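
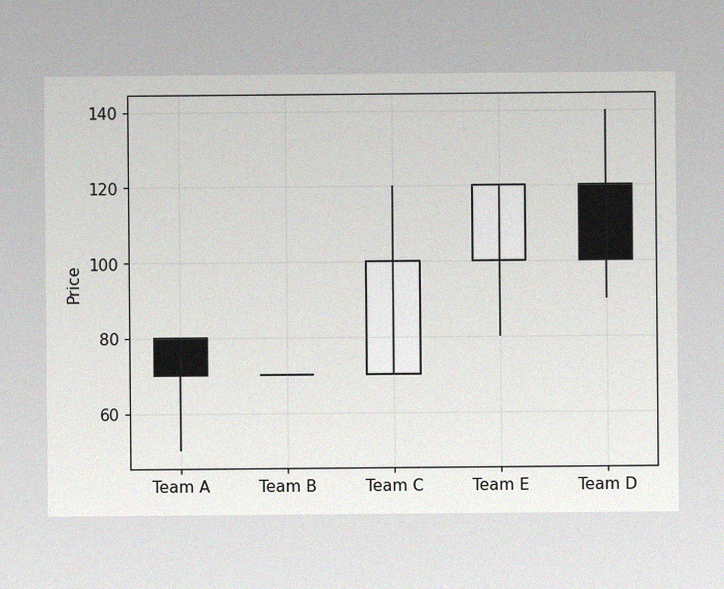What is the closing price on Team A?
70

The image has some photo noise and uneven lighting. The Team A candle closes at 70.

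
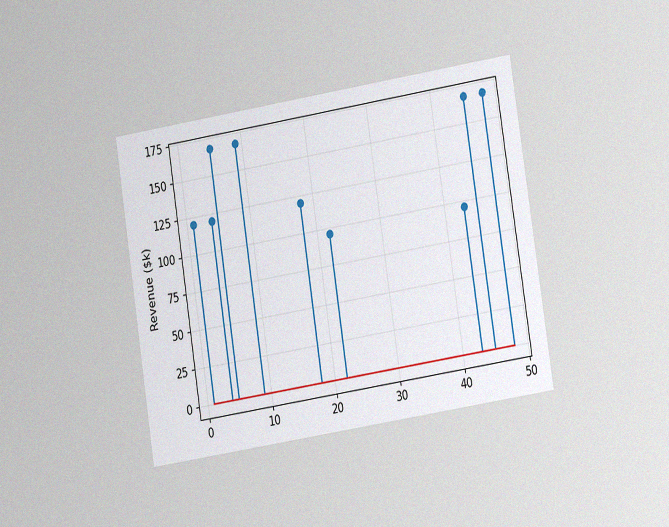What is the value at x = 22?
$96k

The chart is tilted about 9° counter-clockwise and viewed at a slight angle, with some photo noise. The stem at x=22 reaches $96k.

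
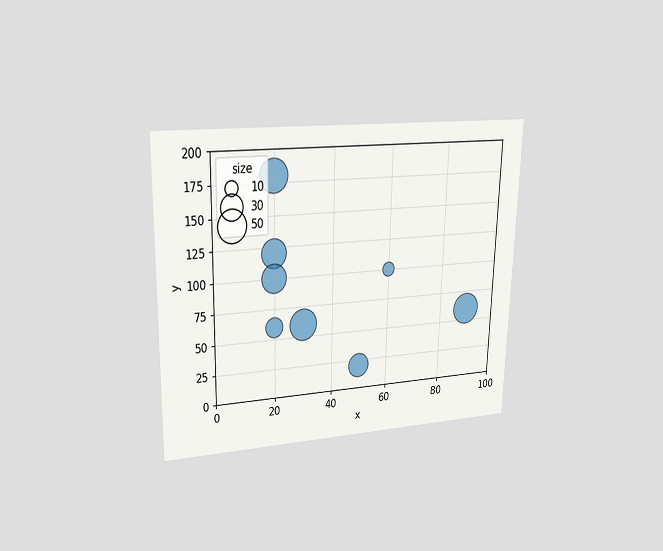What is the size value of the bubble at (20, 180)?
50

The chart is viewed at a slight angle. Matching the bubble at (20, 180) against the size legend gives 50.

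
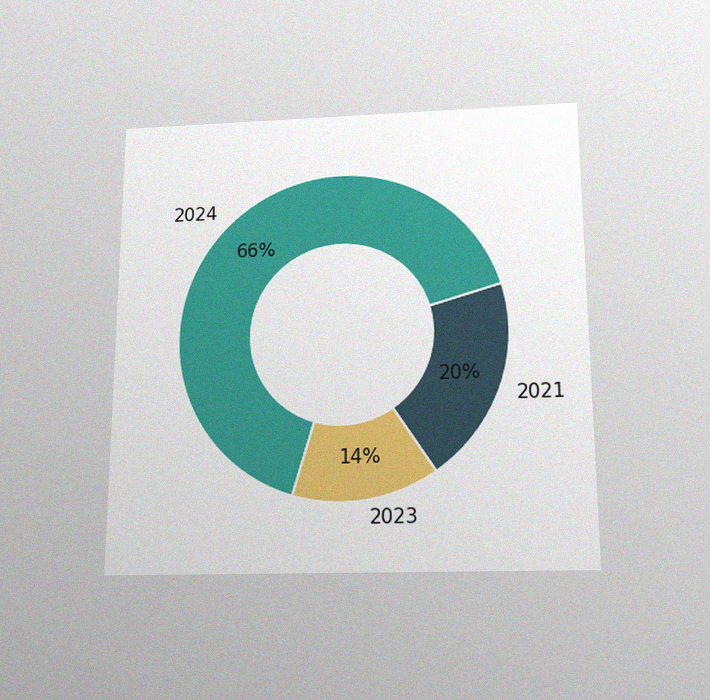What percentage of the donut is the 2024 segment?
66%

The chart is viewed slightly from below, with some photo noise. The 2024 segment takes up 66% of the ring.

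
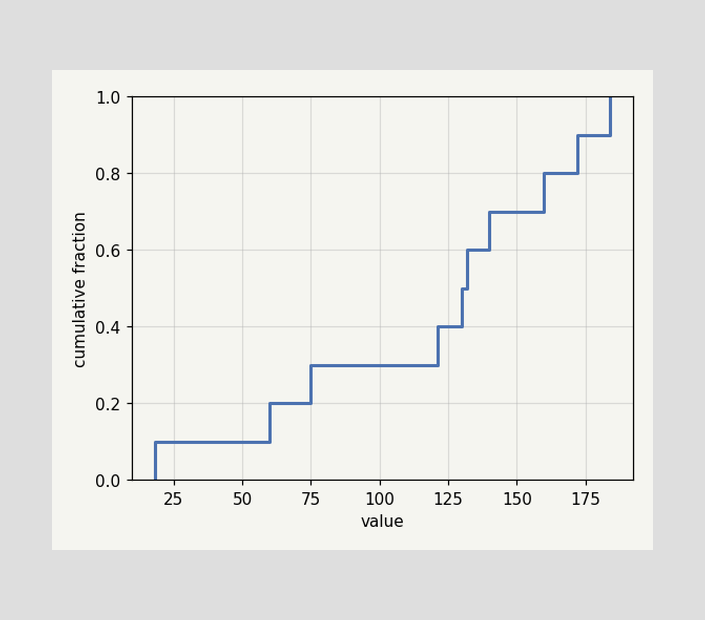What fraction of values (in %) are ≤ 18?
At x=18 the ECDF step is at 10%.

10%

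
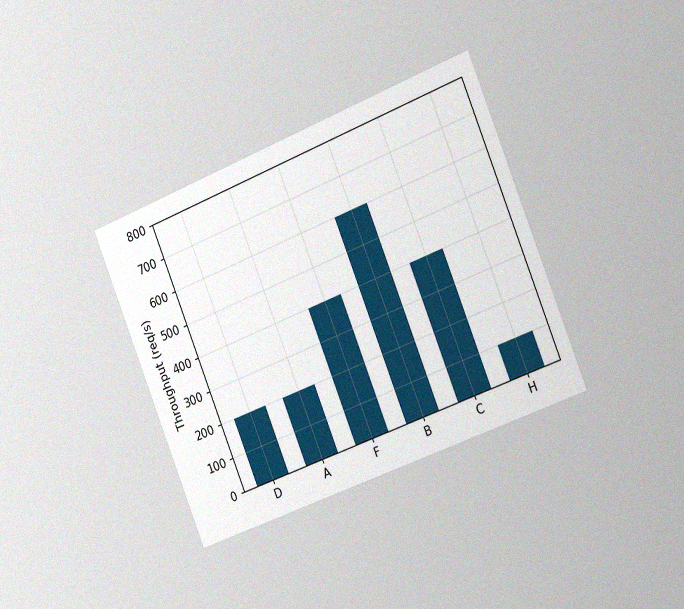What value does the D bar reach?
200req/s

The chart is tilted about 22° counter-clockwise and viewed slightly from the right, with some photo noise. Reading along the chart's y-axis, the D bar reaches 200req/s.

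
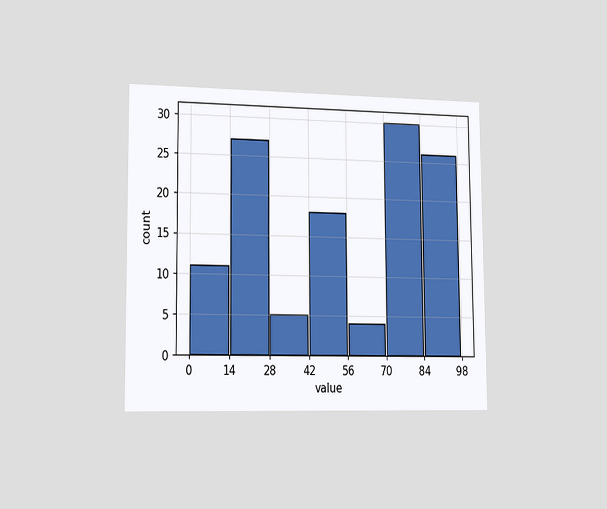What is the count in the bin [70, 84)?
The chart is viewed slightly from the left. The [70, 84) bin has height 30.

30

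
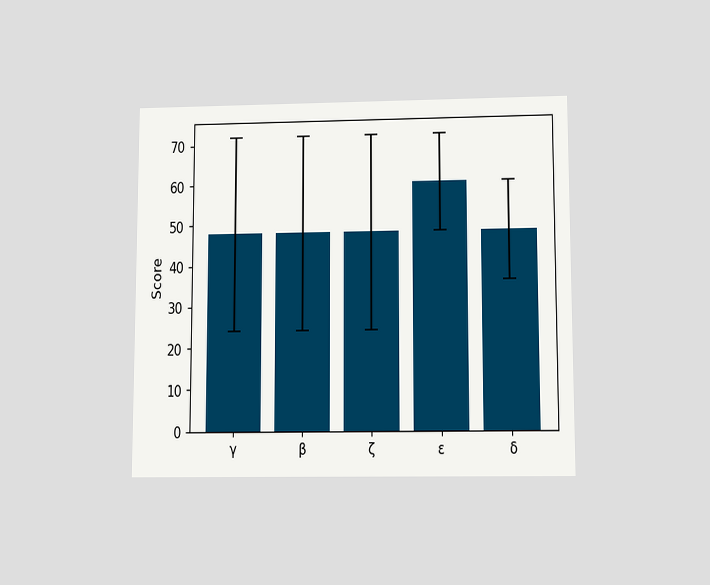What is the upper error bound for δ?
The chart is viewed slightly from below. The δ bar's upper whisker reaches 60.

60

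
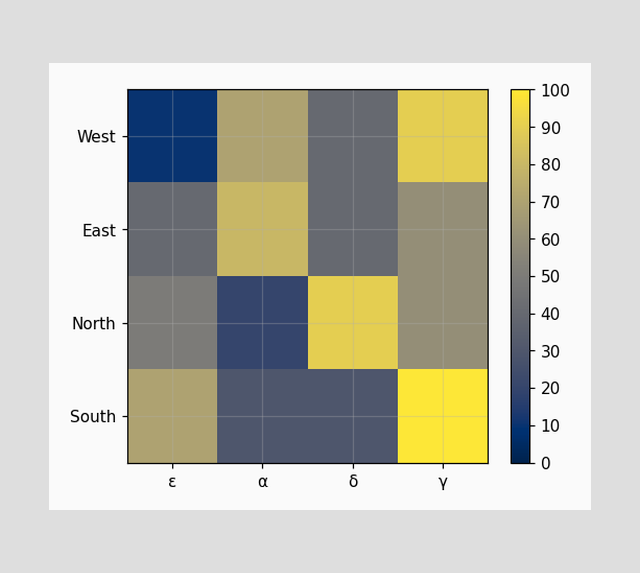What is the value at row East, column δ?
40

Matching cell (East, δ) against the colorbar gives 40.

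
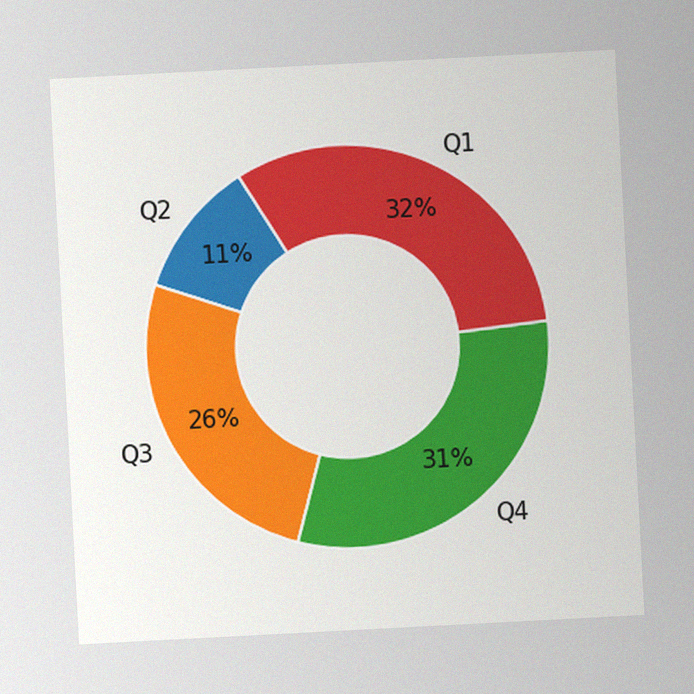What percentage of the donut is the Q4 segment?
31%

The chart is tilted about 3° counter-clockwise, with some photo noise. The Q4 segment takes up 31% of the ring.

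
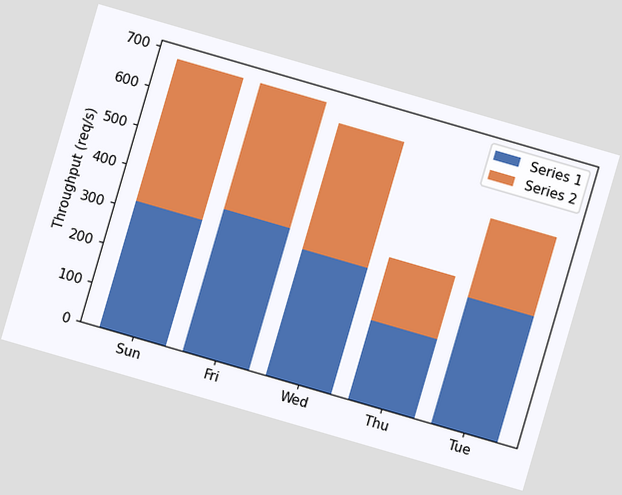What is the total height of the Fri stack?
680req/s

The chart is tilted about 16° clockwise. The Fri stack's top reaches 680req/s on the y-axis.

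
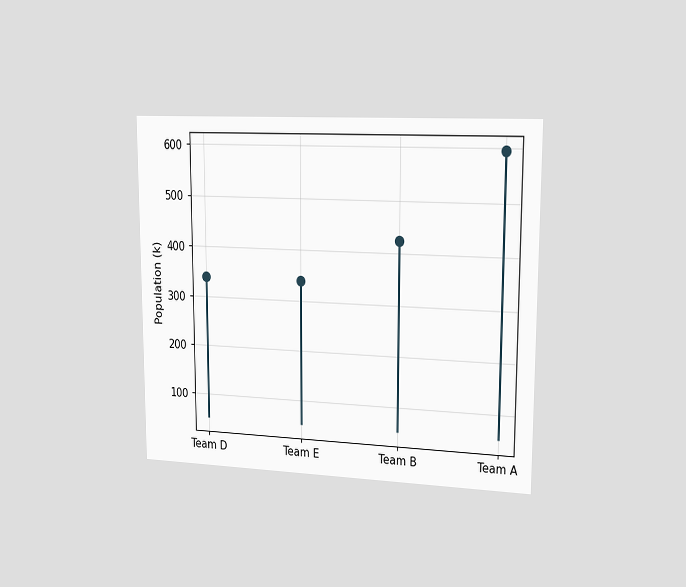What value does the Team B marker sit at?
The chart is viewed slightly from the right. The Team B marker sits at 425k.

425k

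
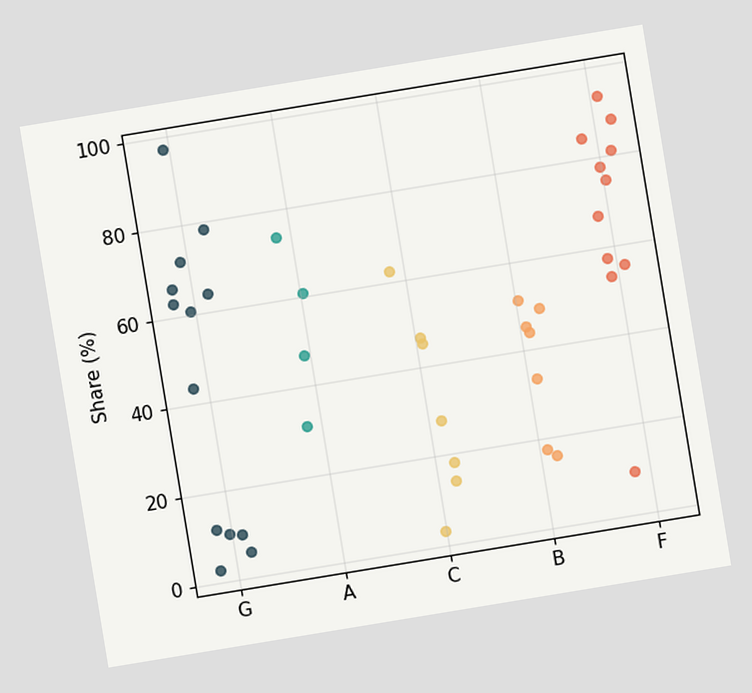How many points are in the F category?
11

The chart is tilted about 9° counter-clockwise. Counting the markers in the F column gives 11.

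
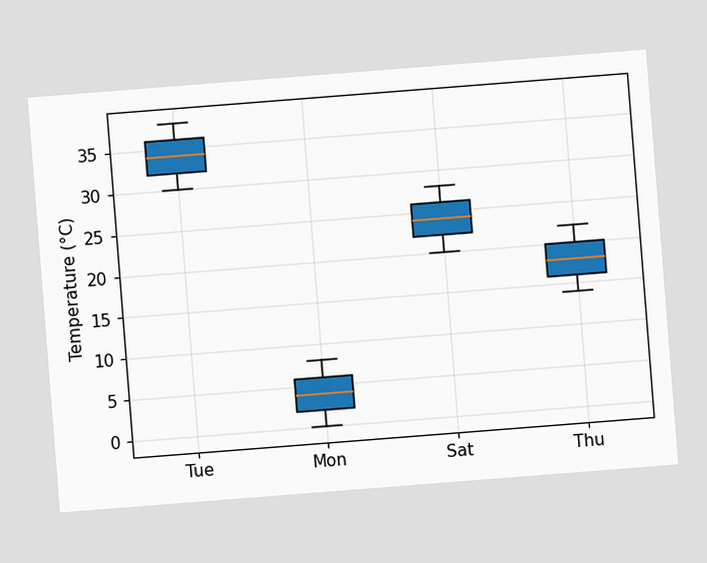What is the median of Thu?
18°C

The chart is tilted about 4° counter-clockwise. The median line in the Thu box sits at 18°C.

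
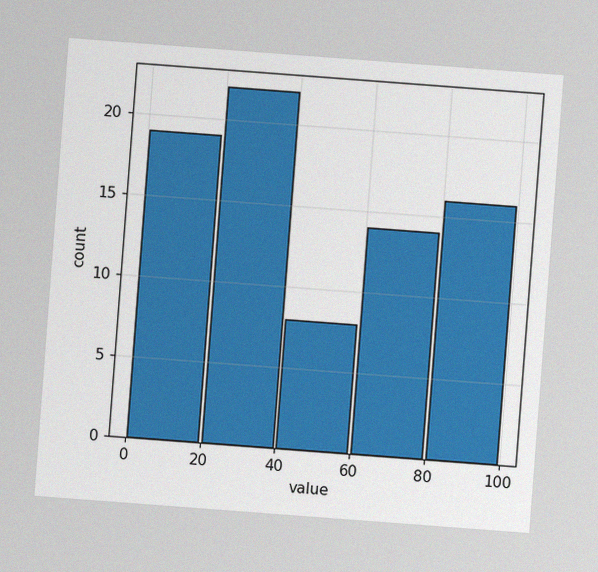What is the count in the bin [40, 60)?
The chart is tilted about 4° clockwise, with some photo noise. The [40, 60) bin has height 8.

8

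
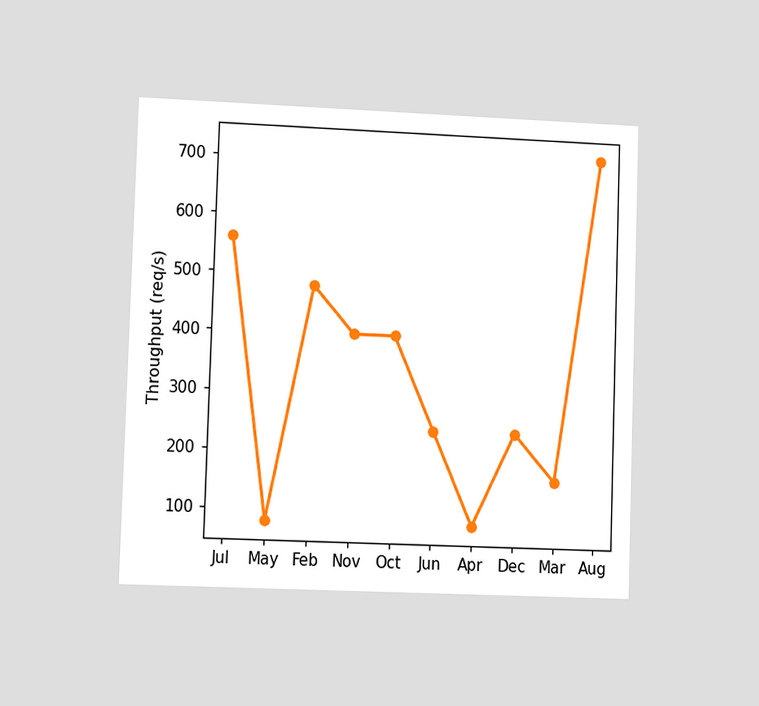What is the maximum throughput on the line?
The chart is viewed slightly from the left. The highest point is at Aug, and reading across to the y-axis gives 720req/s.

720req/s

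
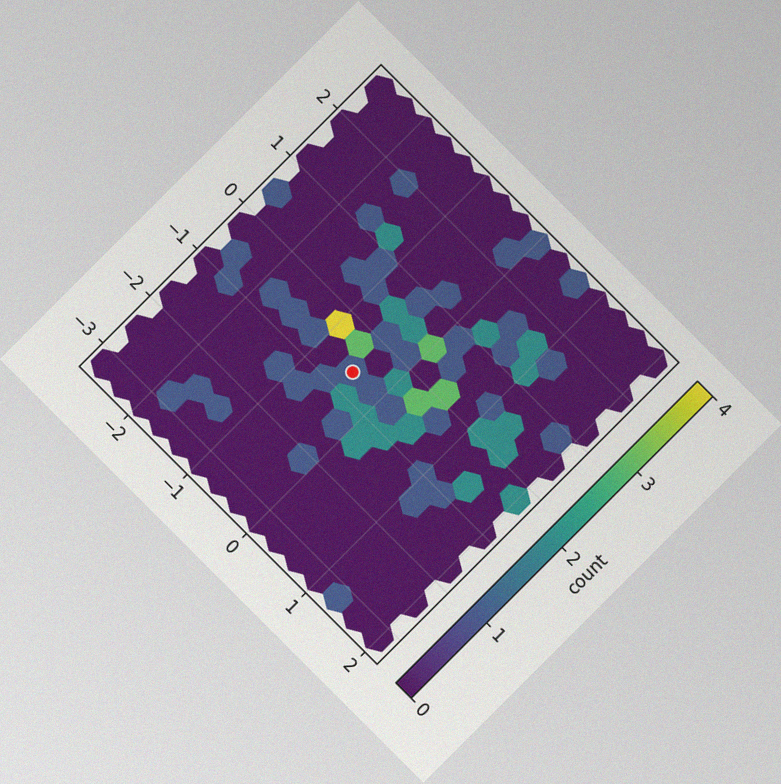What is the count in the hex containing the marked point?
1

The chart is tilted about 45° clockwise, with some photo noise. The marked hex reads 1 on the colorbar.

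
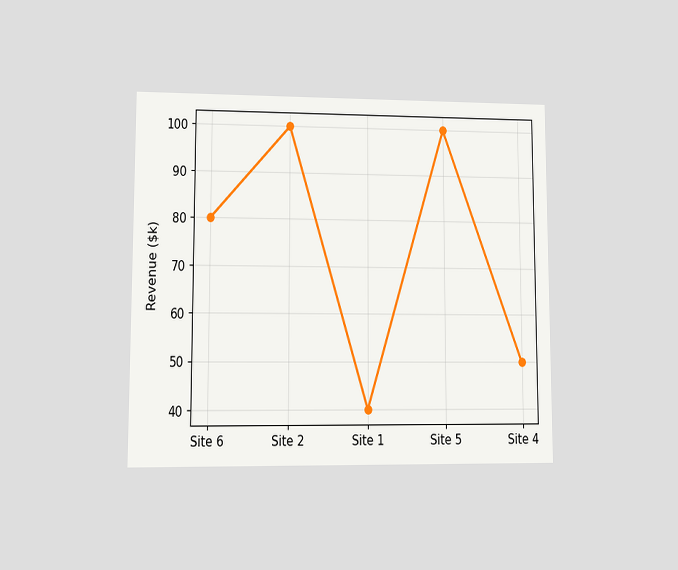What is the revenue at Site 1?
The chart is viewed at a slight angle. At Site 1, the line is at $40k.

$40k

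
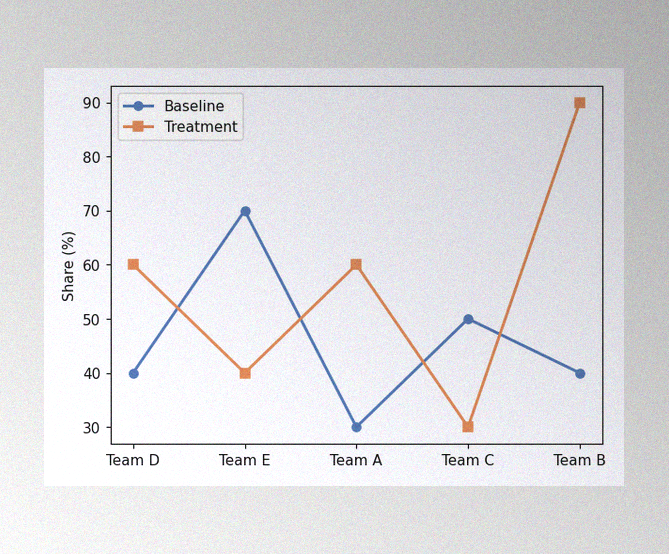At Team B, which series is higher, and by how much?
Treatment, by 50%

The image has some photo noise and uneven lighting. At Team B, Treatment sits above the other line by 50%.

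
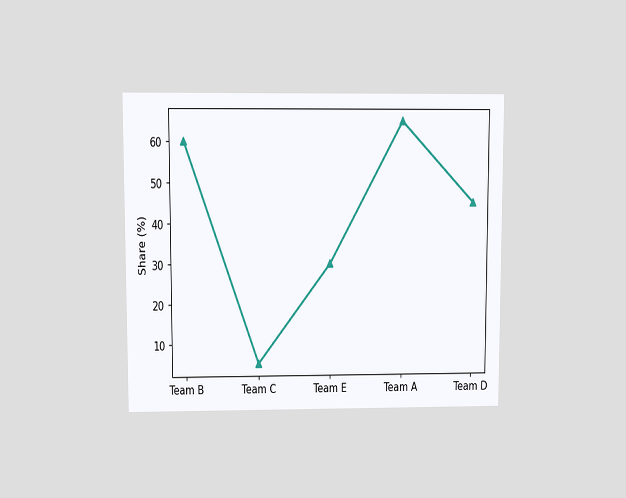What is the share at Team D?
The chart is viewed at a slight angle. At Team D, the line is at 45%.

45%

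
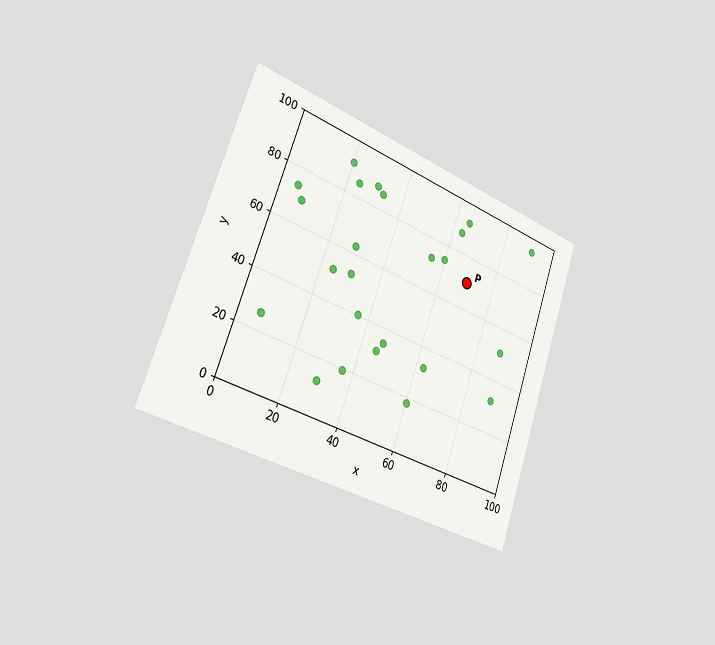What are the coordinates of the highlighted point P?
(70, 70)

The chart is tilted about 19° clockwise and viewed slightly from the left. Following the gridlines from P to each axis, P sits at (70, 70).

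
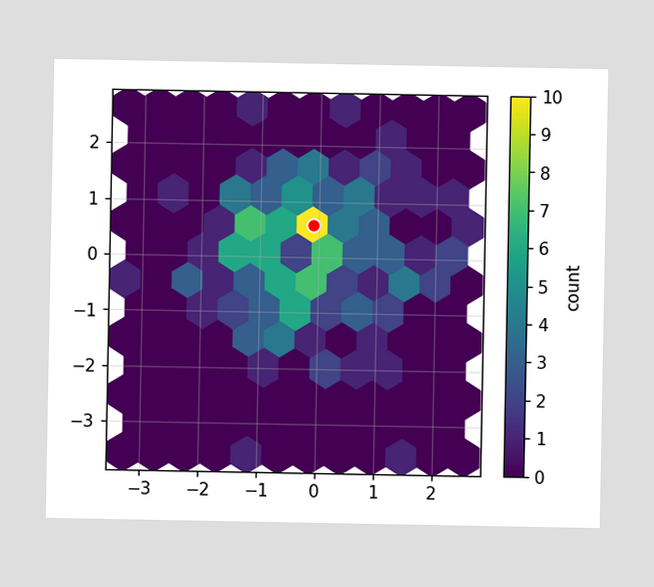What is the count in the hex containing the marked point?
10

The marked hex reads 10 on the colorbar.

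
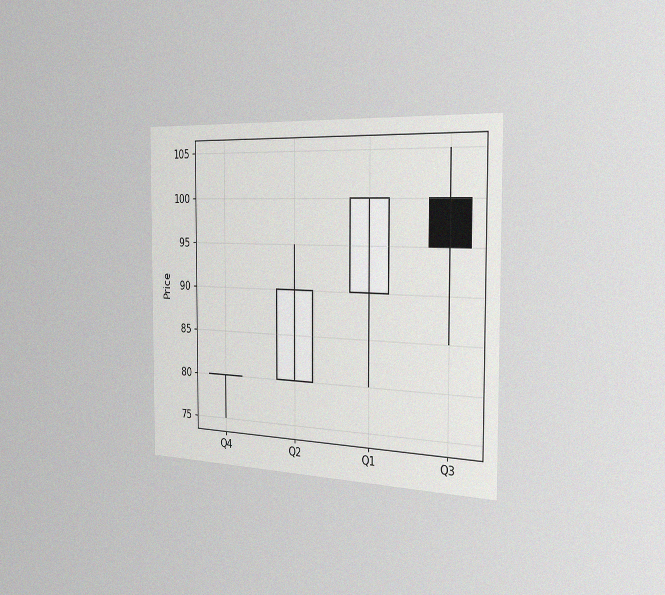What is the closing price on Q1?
100

The chart is viewed slightly from the right, with some photo noise. The Q1 candle closes at 100.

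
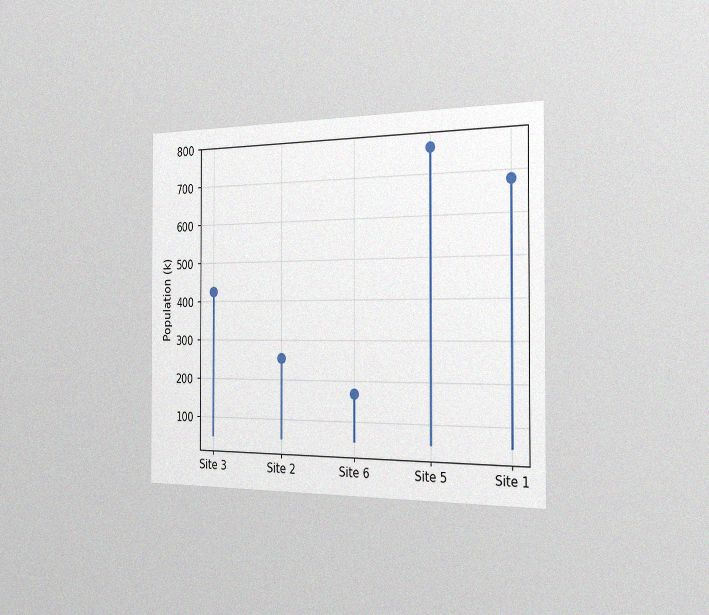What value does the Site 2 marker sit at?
255k

The chart is viewed slightly from the right, with some photo noise. The Site 2 marker sits at 255k.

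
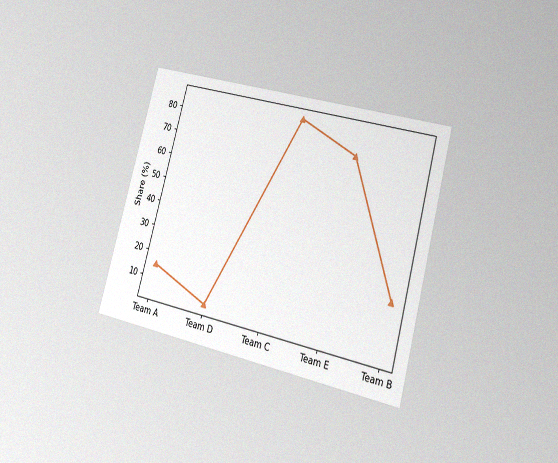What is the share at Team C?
The chart is tilted about 15° clockwise and viewed slightly from the right, with some photo noise. At Team C, the line is at 85%.

85%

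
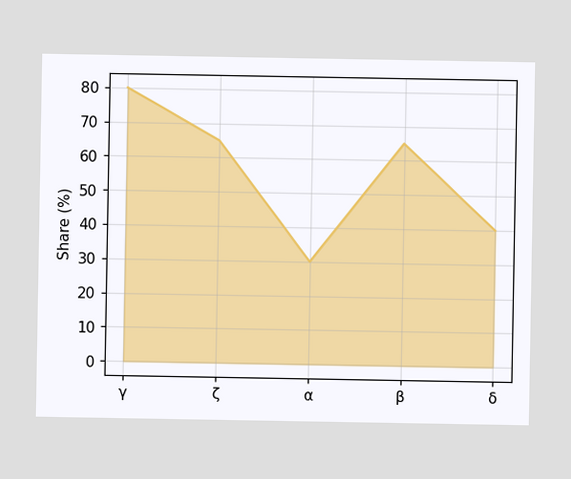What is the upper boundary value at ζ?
At ζ the upper boundary is at 65%.

65%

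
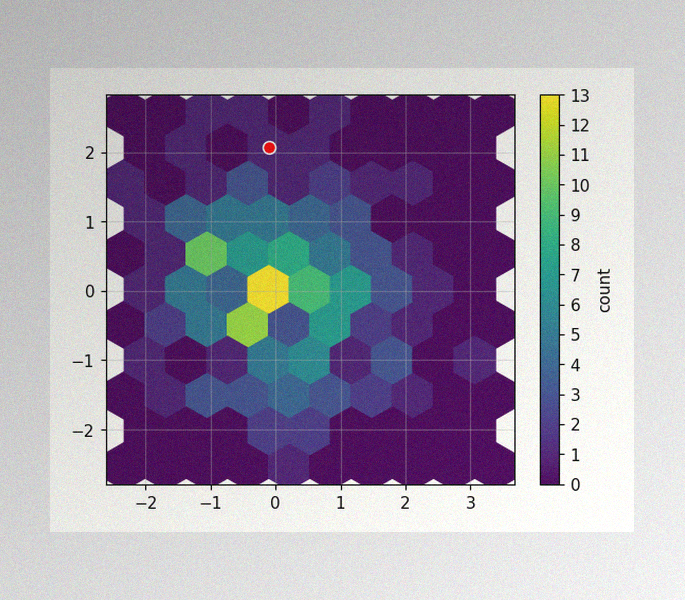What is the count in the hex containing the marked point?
The image has some photo noise and uneven lighting. The marked hex reads 1 on the colorbar.

1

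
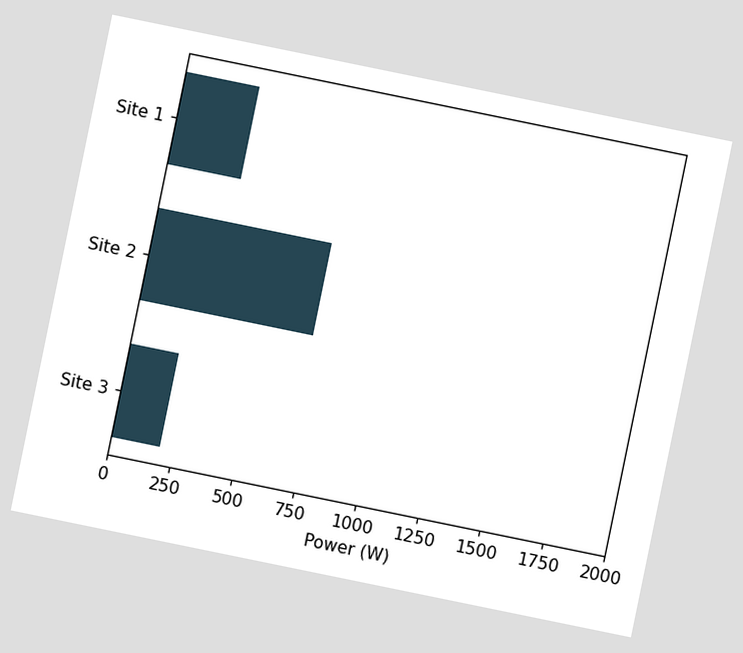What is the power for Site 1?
300W

The chart is tilted about 12° clockwise. Reading along the chart's x-axis, the Site 1 bar reaches 300W.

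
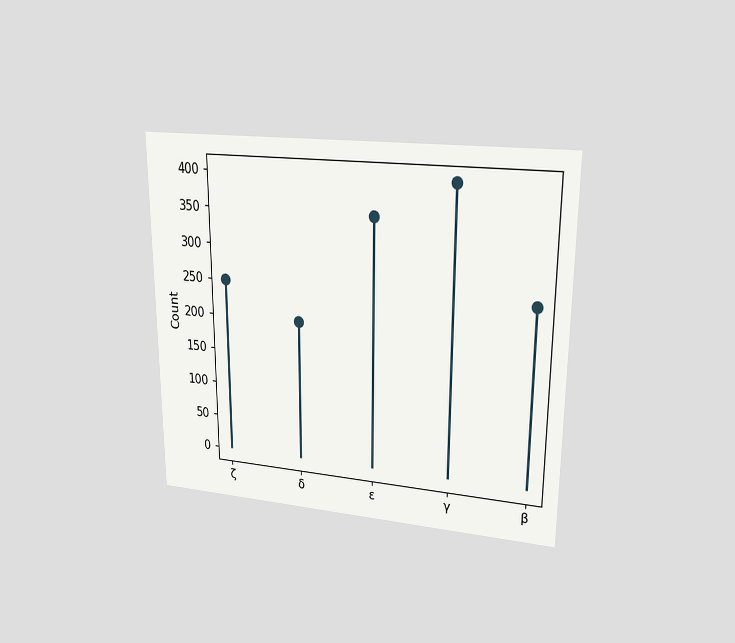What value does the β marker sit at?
250

The chart is viewed at a slight angle. The β marker sits at 250.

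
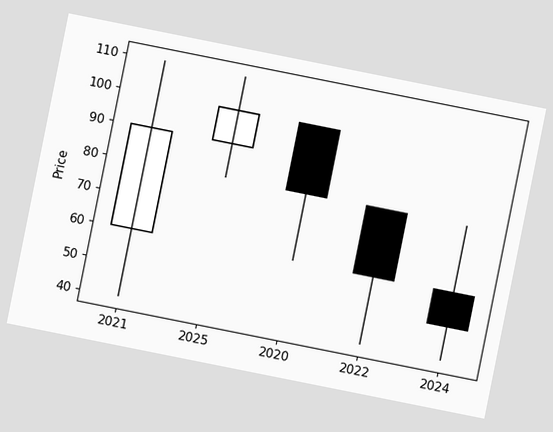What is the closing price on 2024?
The chart is tilted about 11° clockwise. The 2024 candle closes at 50.

50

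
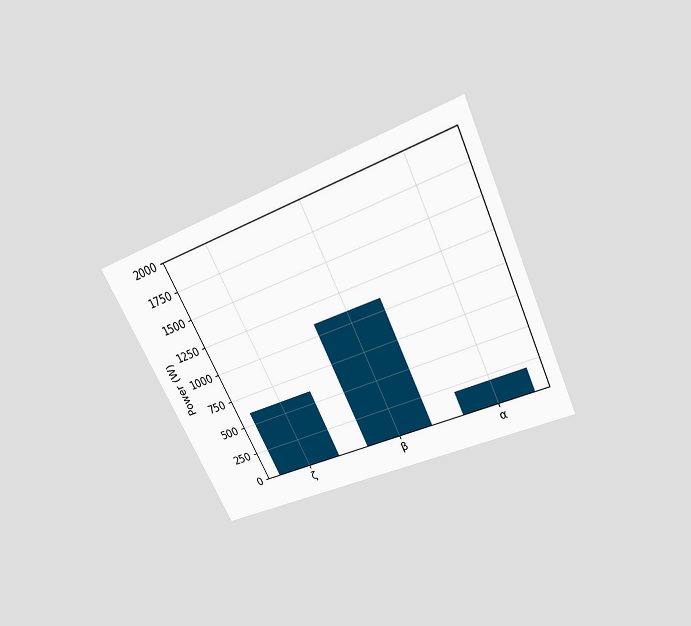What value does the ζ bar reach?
600W

The chart is tilted about 25° counter-clockwise and viewed slightly from above. Reading along the chart's y-axis, the ζ bar reaches 600W.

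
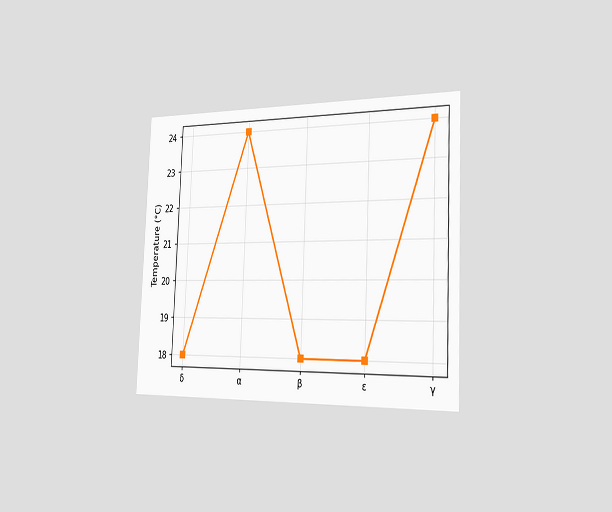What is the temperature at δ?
18°C

The chart is tilted about 2° clockwise and viewed slightly from the right. At δ, the line is at 18°C.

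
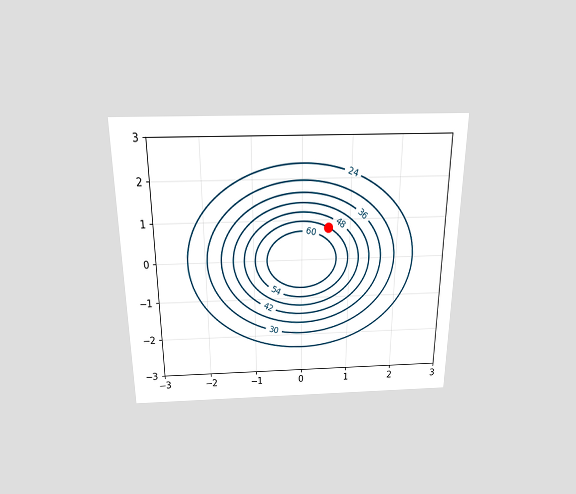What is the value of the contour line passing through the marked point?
The chart is viewed slightly from above. The marked point sits on the contour labelled 54.

54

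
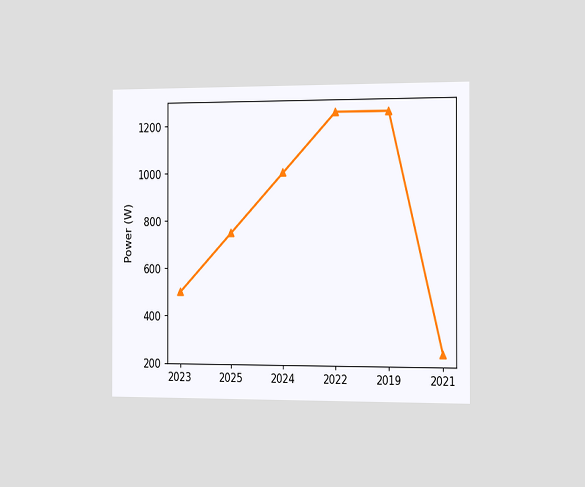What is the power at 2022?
1250W

The chart is viewed slightly from the right. At 2022, the line is at 1250W.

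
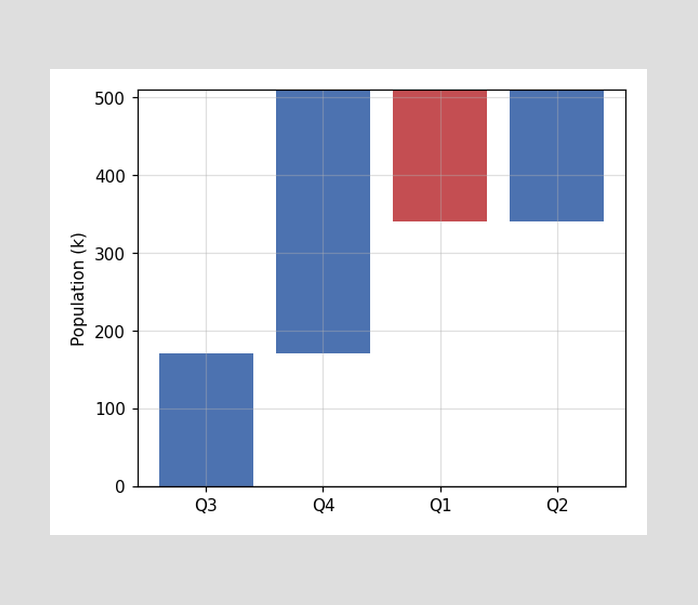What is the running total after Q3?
170k

After Q3 the running total reaches 170k.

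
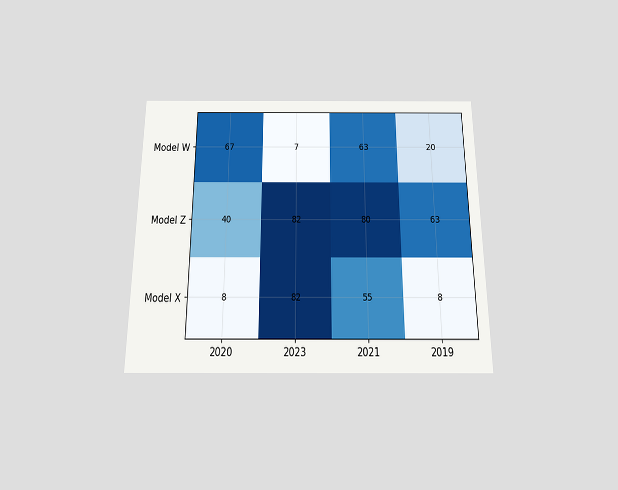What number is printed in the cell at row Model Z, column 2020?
The chart is viewed slightly from below. The (Model Z, 2020) cell reads 40.

40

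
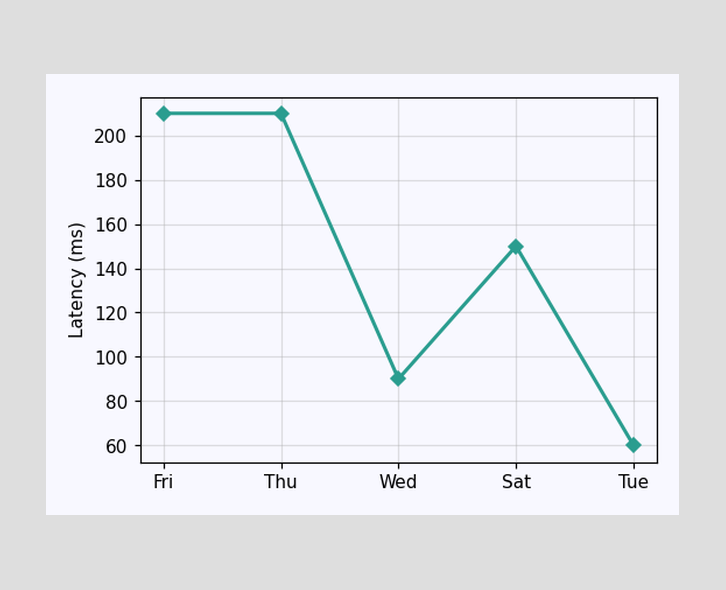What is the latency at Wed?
At Wed, the line is at 90ms.

90ms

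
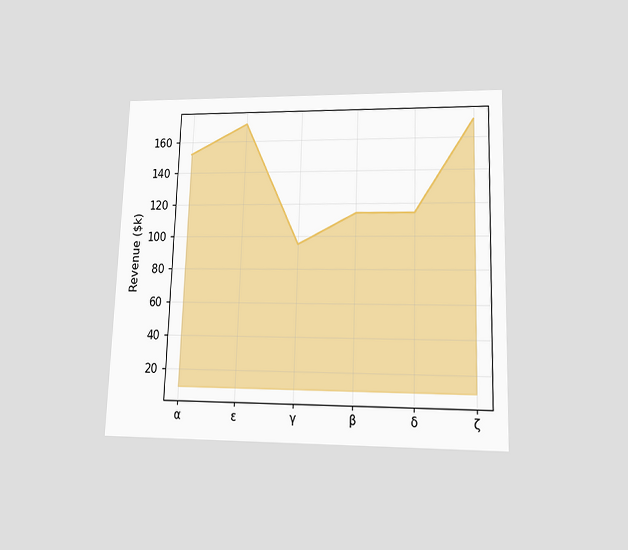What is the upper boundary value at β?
$114k

The chart is viewed at a slight angle. At β the upper boundary is at $114k.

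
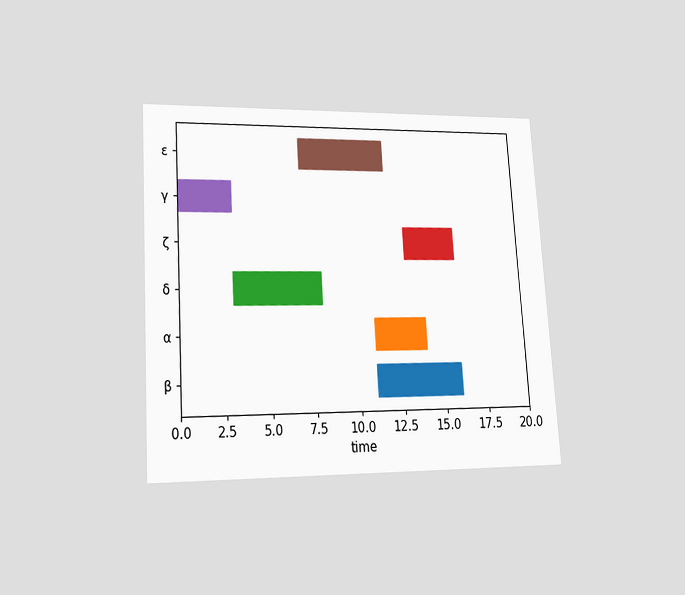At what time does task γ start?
0

The chart is tilted about 4° counter-clockwise and viewed at a slight angle. The γ bar begins at t=0.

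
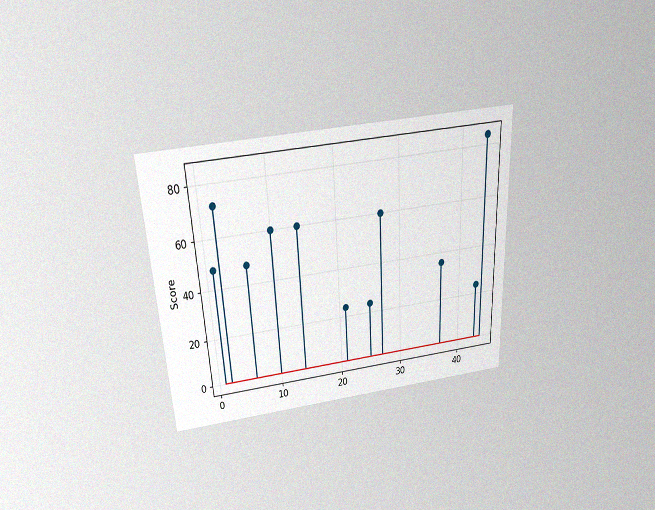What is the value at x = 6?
48

The chart is tilted about 3° counter-clockwise and viewed slightly from above, with some photo noise. The stem at x=6 reaches 48.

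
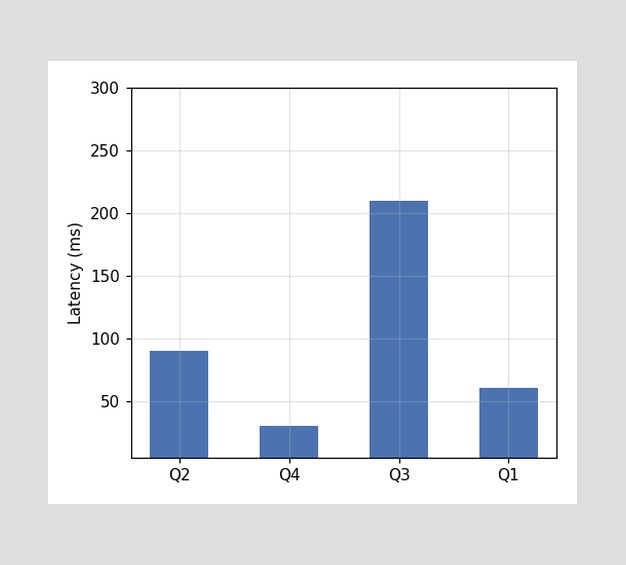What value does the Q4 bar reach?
30ms

Reading along the chart's y-axis, the Q4 bar reaches 30ms.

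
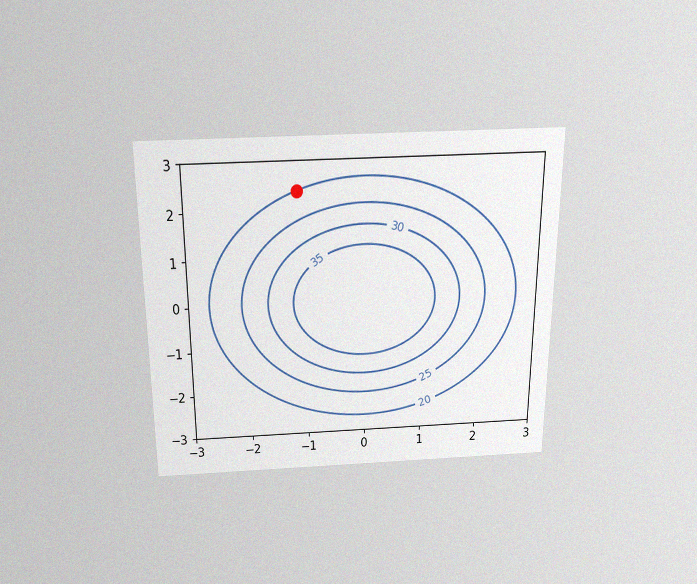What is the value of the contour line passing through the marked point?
The chart is viewed slightly from above, with some photo noise. The marked point sits on the contour labelled 20.

20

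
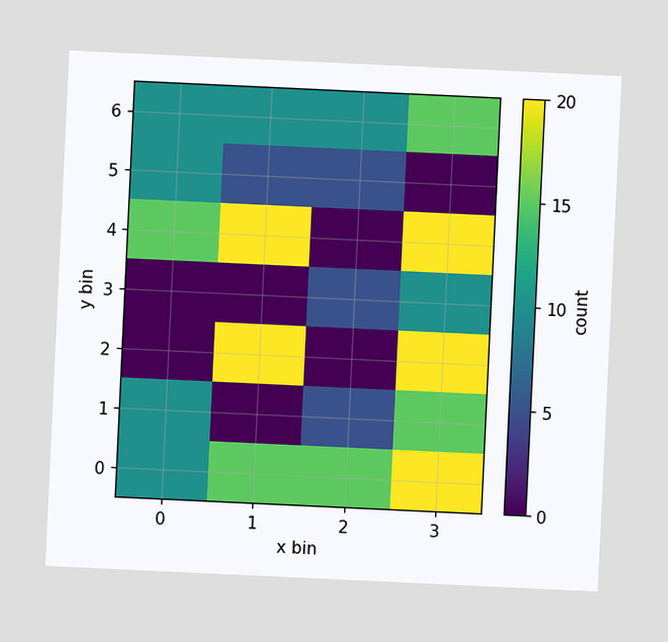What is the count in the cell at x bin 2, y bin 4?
0

The chart is tilted about 3° clockwise. Matching the cell (2, 4) against the colorbar gives 0.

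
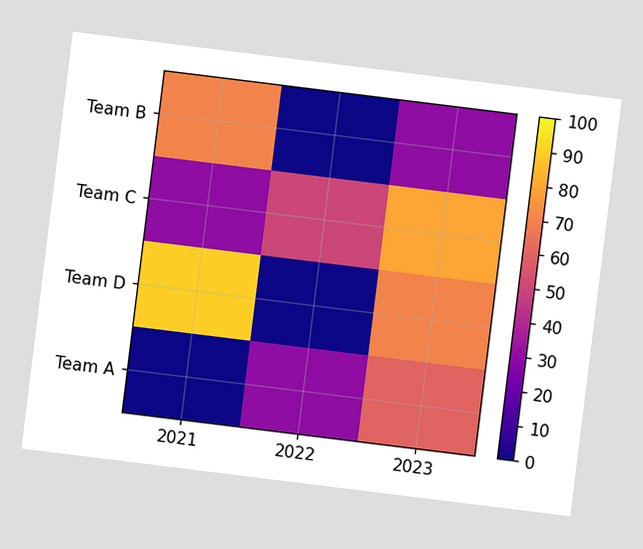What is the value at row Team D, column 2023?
The chart is tilted about 7° clockwise. Matching cell (Team D, 2023) against the colorbar gives 70.

70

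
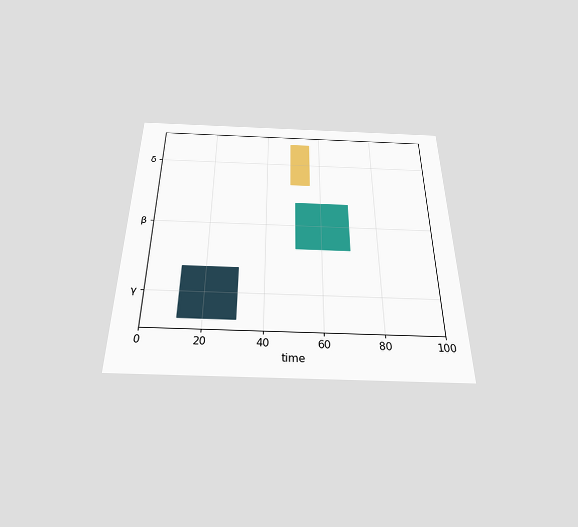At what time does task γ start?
12

The chart is viewed slightly from below. The γ bar begins at t=12.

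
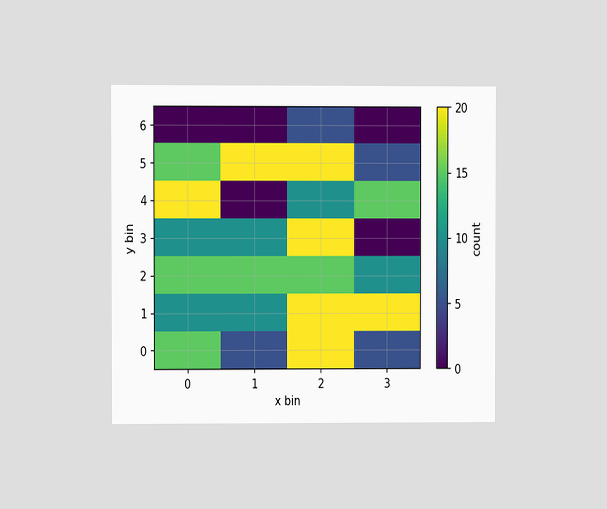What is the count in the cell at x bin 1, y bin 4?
0

The chart is viewed at a slight angle. Matching the cell (1, 4) against the colorbar gives 0.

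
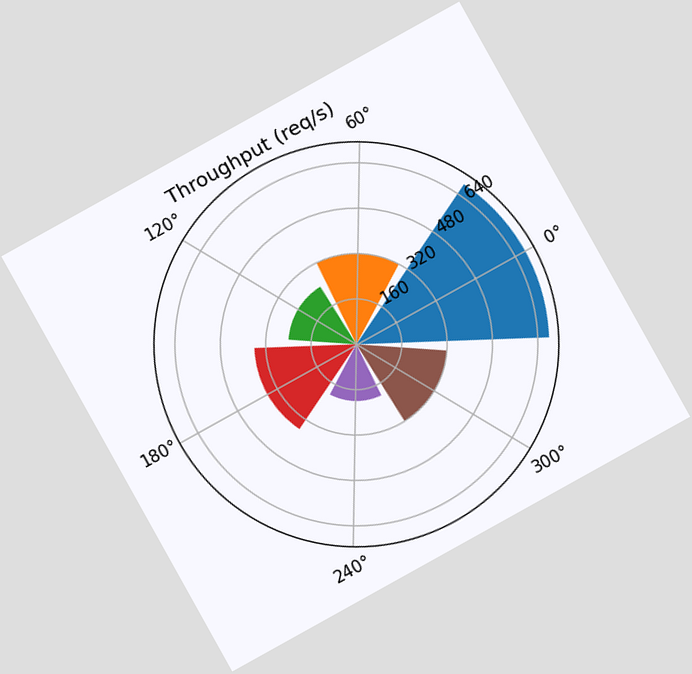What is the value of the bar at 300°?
The chart is tilted about 29° counter-clockwise. The bar at 300° reaches 320req/s on the radial axis.

320req/s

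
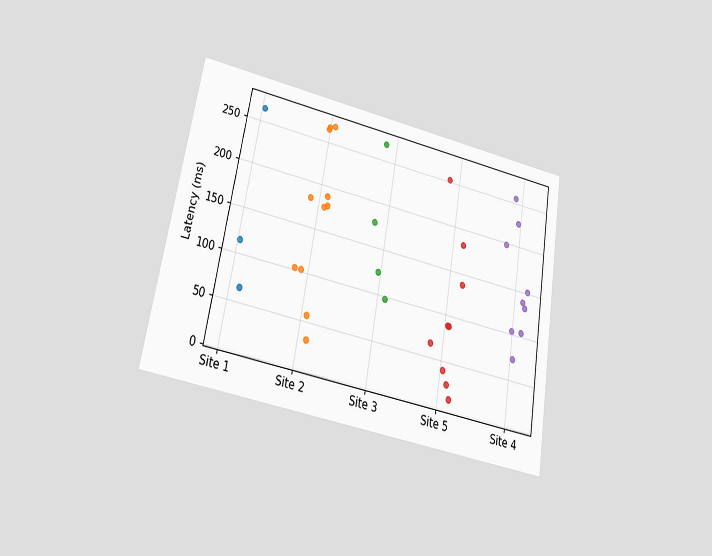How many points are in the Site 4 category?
The chart is tilted about 10° clockwise and viewed at a slight angle. Counting the markers in the Site 4 column gives 9.

9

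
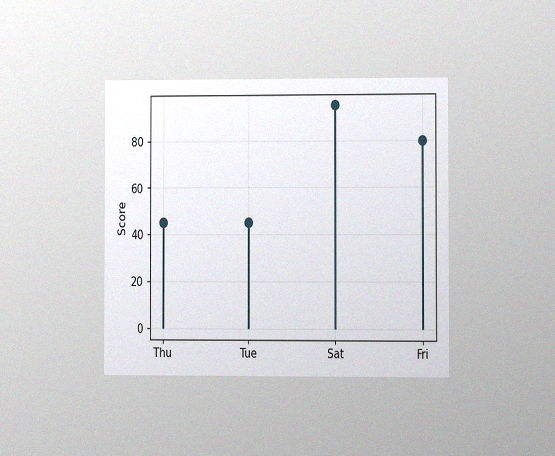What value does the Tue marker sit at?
45

The chart is viewed at a slight angle, with some photo noise. The Tue marker sits at 45.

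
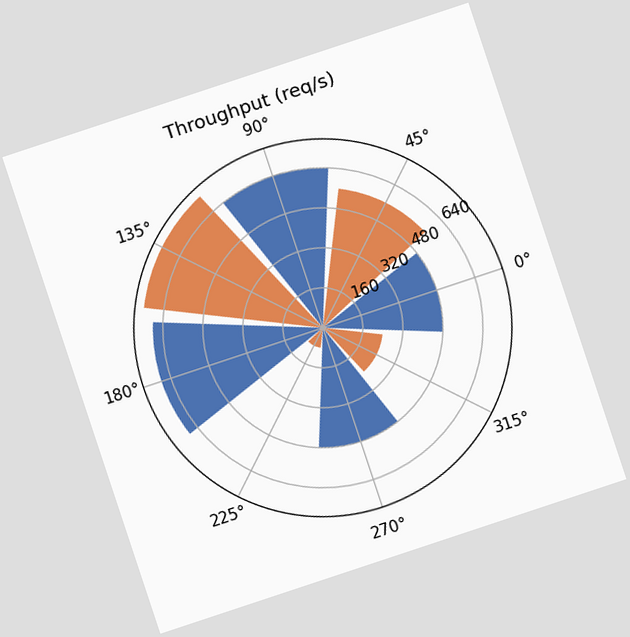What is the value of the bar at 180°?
The chart is tilted about 18° counter-clockwise. The bar at 180° reaches 680req/s on the radial axis.

680req/s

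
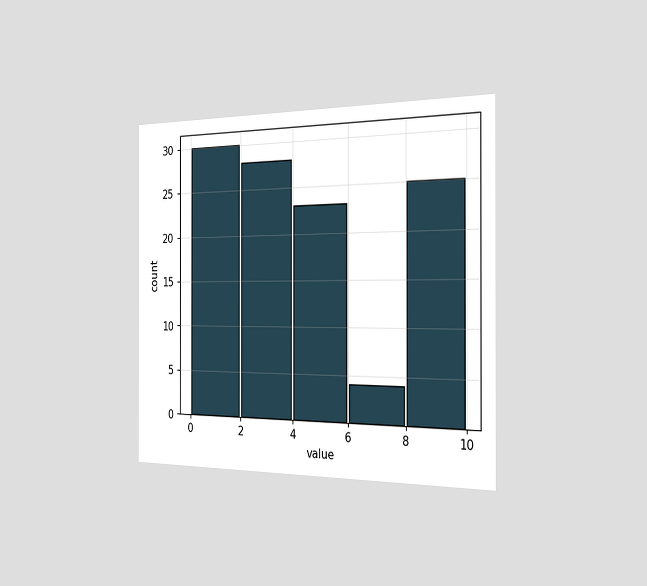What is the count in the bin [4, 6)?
23

The chart is viewed slightly from the right. The [4, 6) bin has height 23.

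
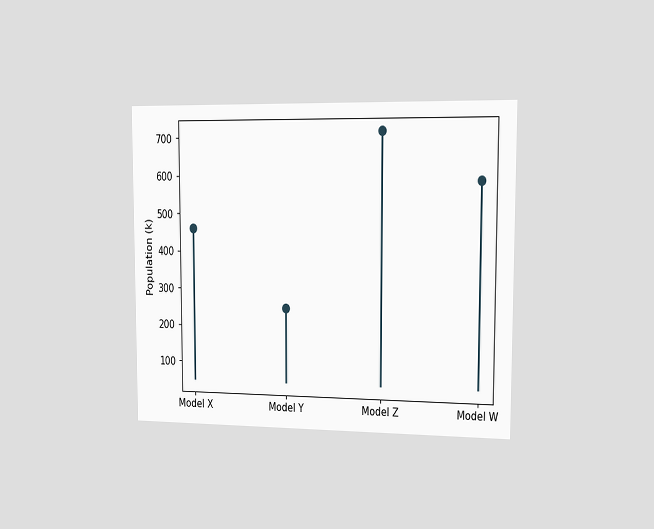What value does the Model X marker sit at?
462k

The chart is viewed slightly from the right. The Model X marker sits at 462k.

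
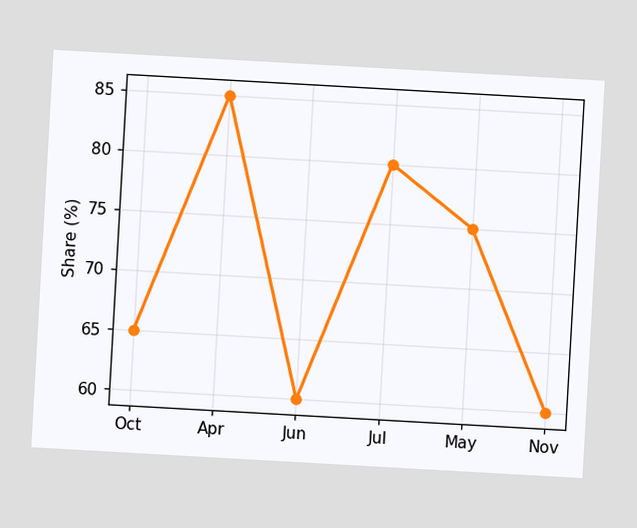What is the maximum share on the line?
85%

The chart is tilted about 3° clockwise. The highest point is at Apr, and reading across to the y-axis gives 85%.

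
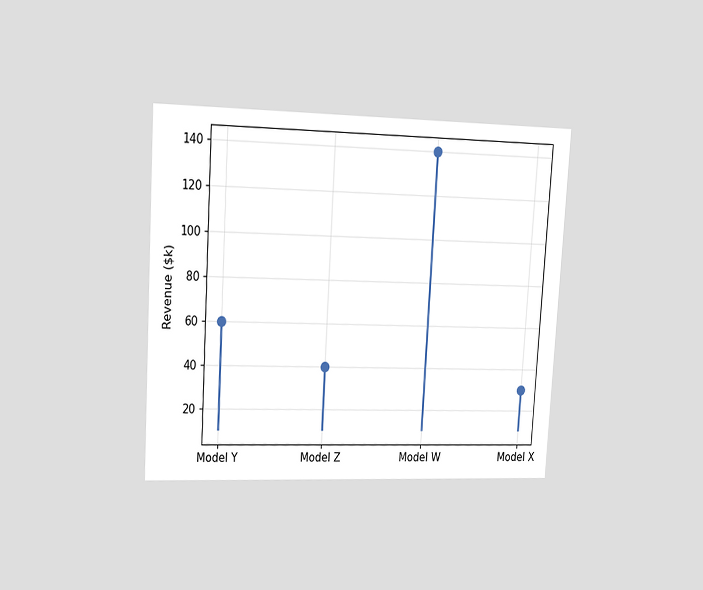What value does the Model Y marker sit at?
$60k

The chart is tilted about 3° clockwise and viewed slightly from the left. The Model Y marker sits at $60k.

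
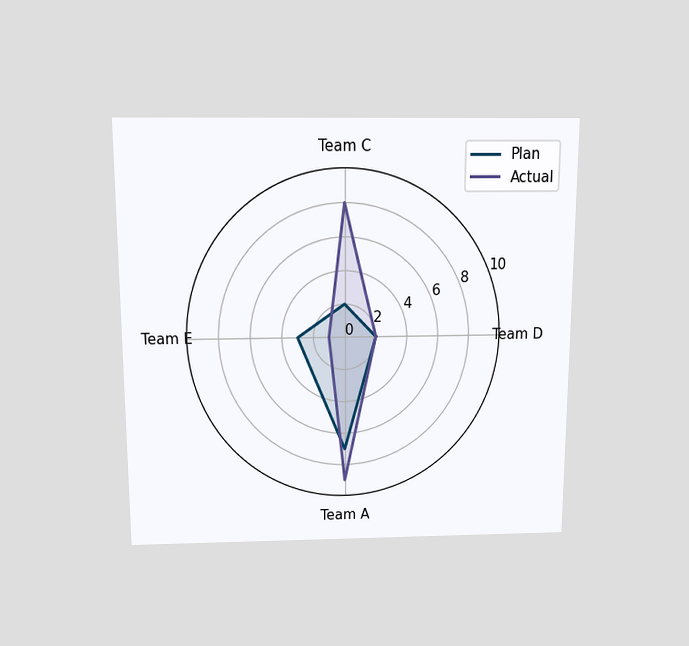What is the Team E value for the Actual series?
1

The chart is viewed slightly from above. On the Team E axis, Actual reaches 1.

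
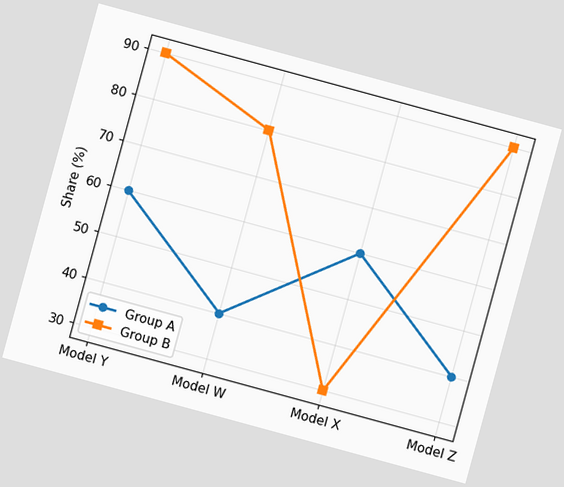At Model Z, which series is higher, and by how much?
The chart is tilted about 15° clockwise. At Model Z, Group B sits above the other line by 50%.

Group B, by 50%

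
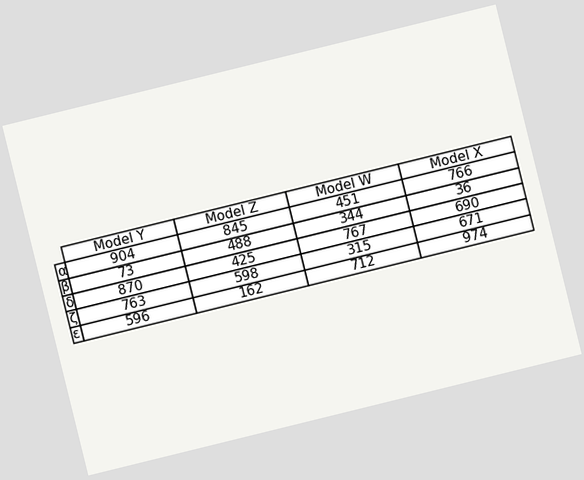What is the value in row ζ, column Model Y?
The chart is tilted about 14° counter-clockwise. The (ζ, Model Y) cell reads 763.

763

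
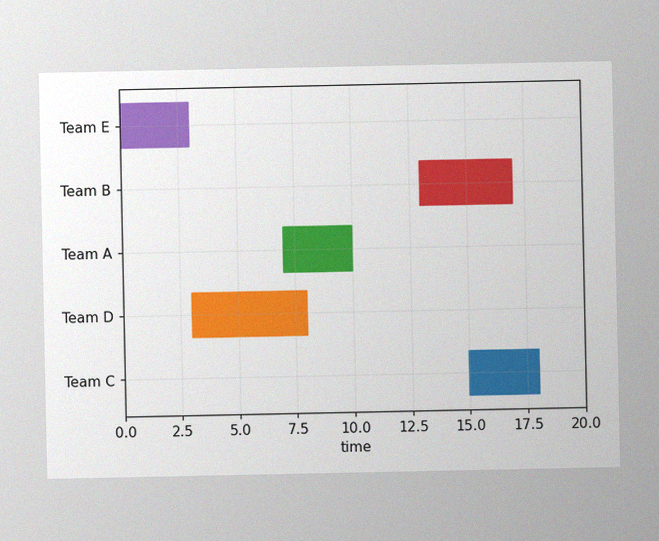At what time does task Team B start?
13

The image has some photo noise and uneven lighting. The Team B bar begins at t=13.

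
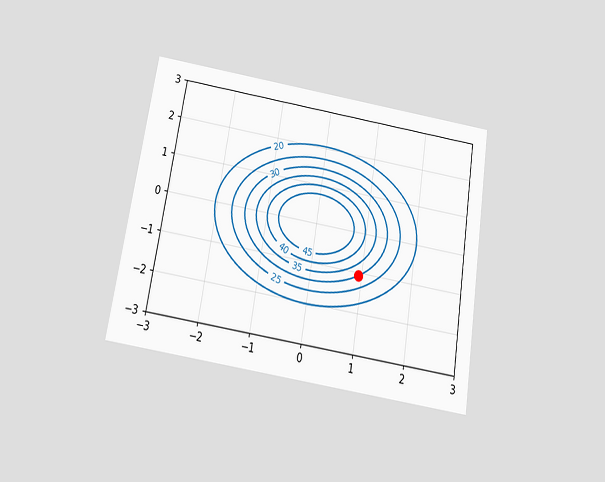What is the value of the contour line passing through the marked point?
The chart is tilted about 9° clockwise and viewed slightly from below. The marked point sits on the contour labelled 30.

30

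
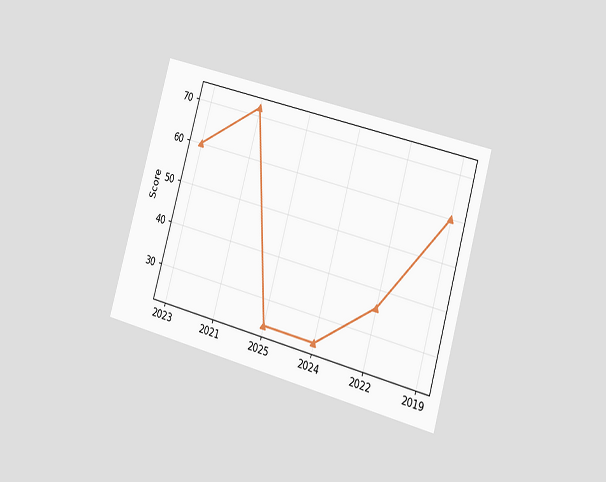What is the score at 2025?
24

The chart is tilted about 16° clockwise and viewed slightly from the right. At 2025, the line is at 24.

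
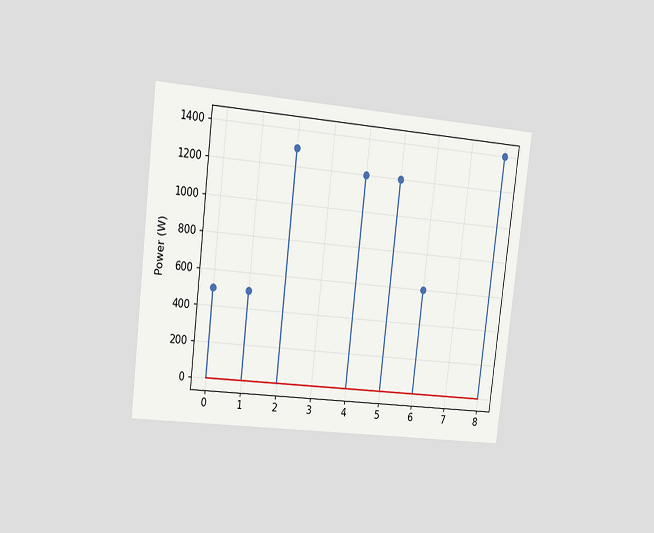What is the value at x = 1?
The chart is tilted about 7° clockwise and viewed slightly from the left. The stem at x=1 reaches 500W.

500W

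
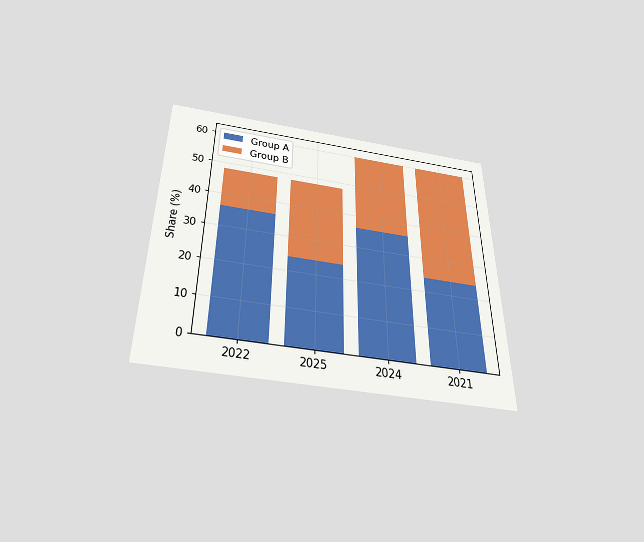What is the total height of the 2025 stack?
The chart is viewed slightly from below. The 2025 stack's top reaches 48% on the y-axis.

48%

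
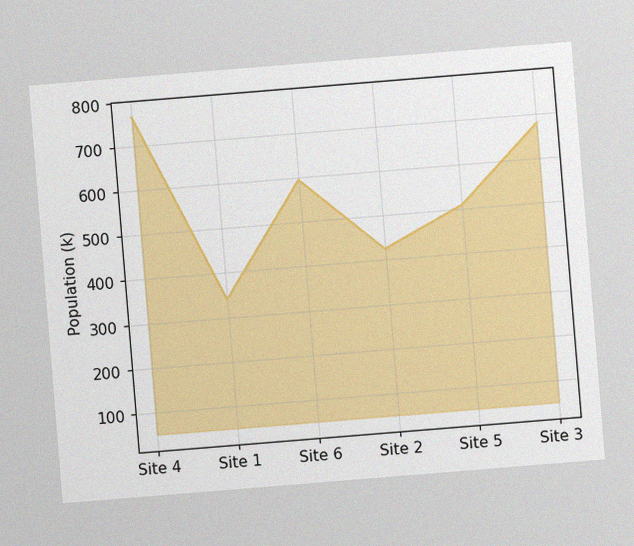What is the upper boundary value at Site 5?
510k

The chart is tilted about 5° counter-clockwise, with some photo noise. At Site 5 the upper boundary is at 510k.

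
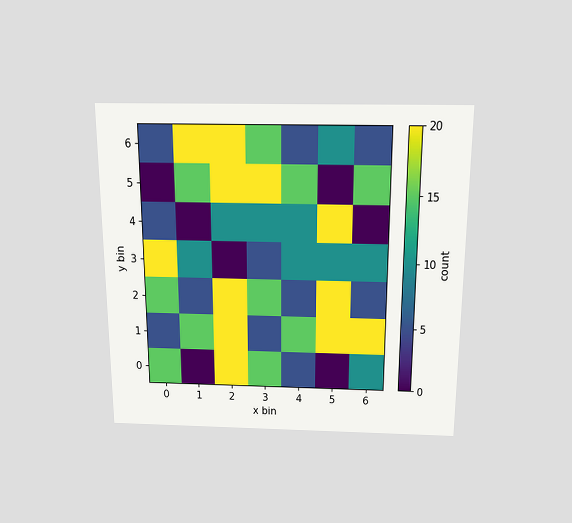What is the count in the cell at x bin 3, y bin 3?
5

The chart is viewed slightly from above. Matching the cell (3, 3) against the colorbar gives 5.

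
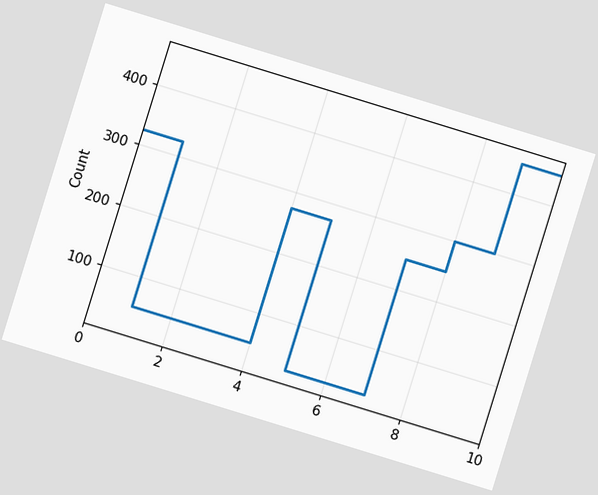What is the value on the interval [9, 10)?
450

The chart is tilted about 17° clockwise. On [9, 10) the step sits at 450.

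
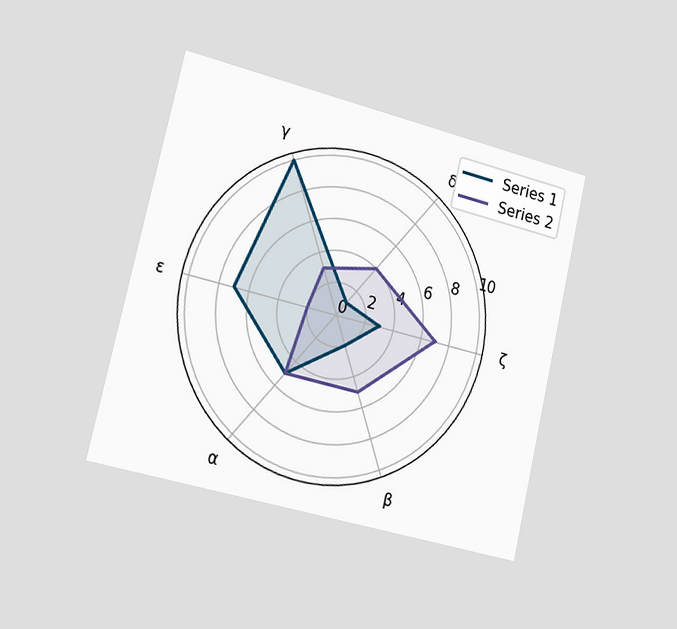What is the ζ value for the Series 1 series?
The chart is tilted about 13° clockwise and viewed slightly from the left. On the ζ axis, Series 1 reaches 3.

3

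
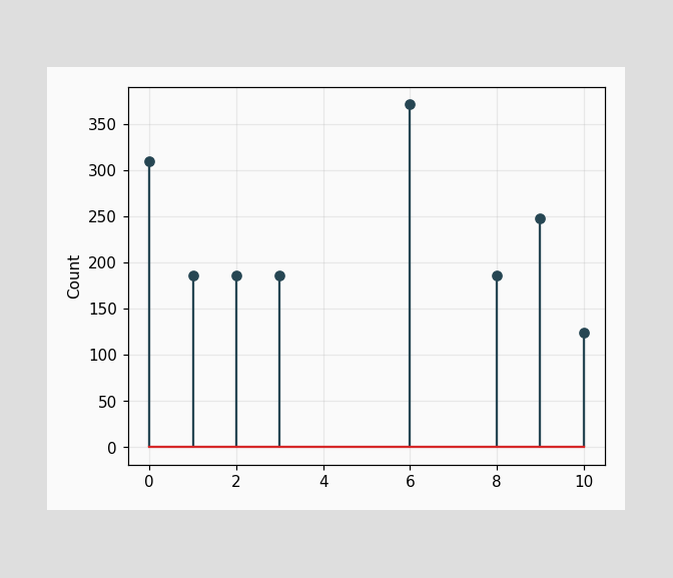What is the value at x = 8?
186

The stem at x=8 reaches 186.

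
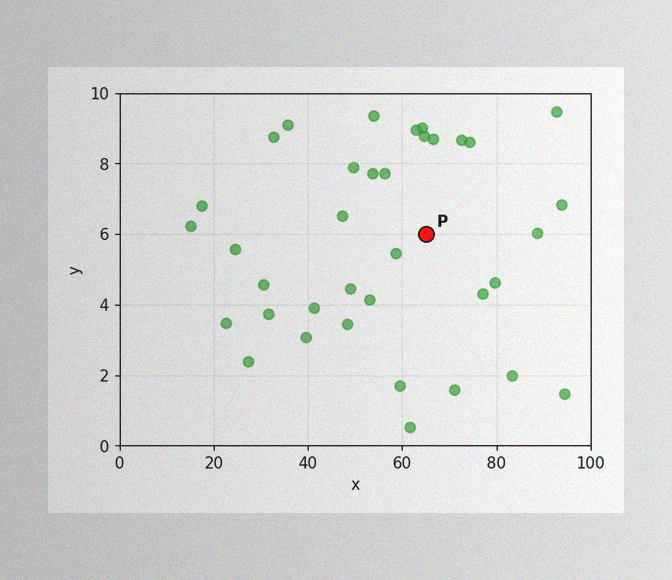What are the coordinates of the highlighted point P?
(65, 6)

The image has some photo noise and uneven lighting. Following the gridlines from P to each axis, P sits at (65, 6).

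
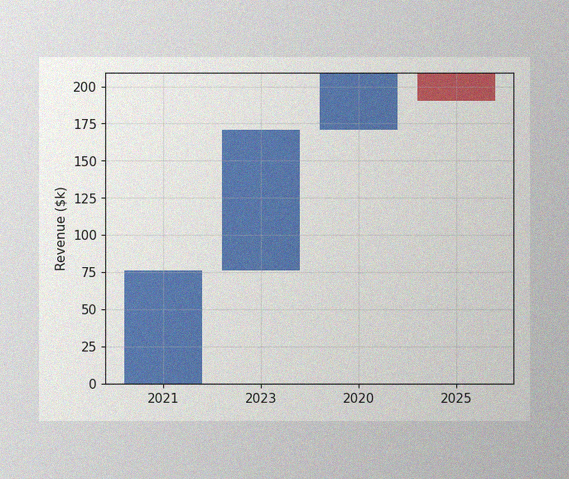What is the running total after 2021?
The image has some photo noise and uneven lighting. After 2021 the running total reaches $76k.

$76k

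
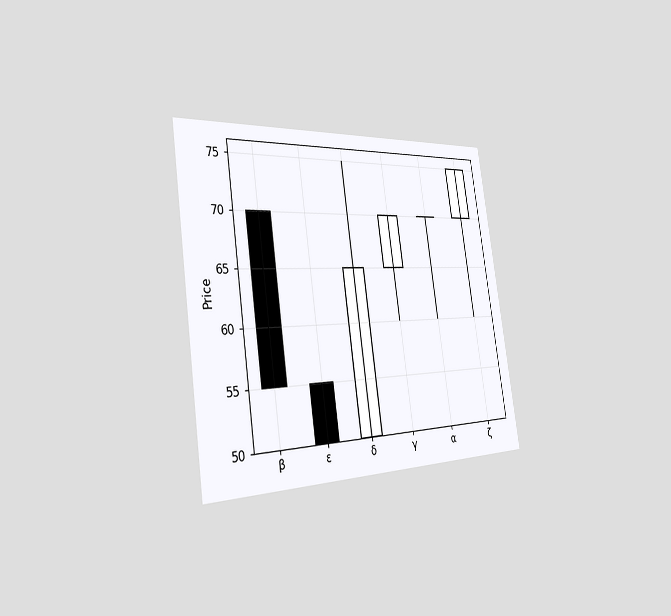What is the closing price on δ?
65

The chart is tilted about 8° counter-clockwise and viewed slightly from the left. The δ candle closes at 65.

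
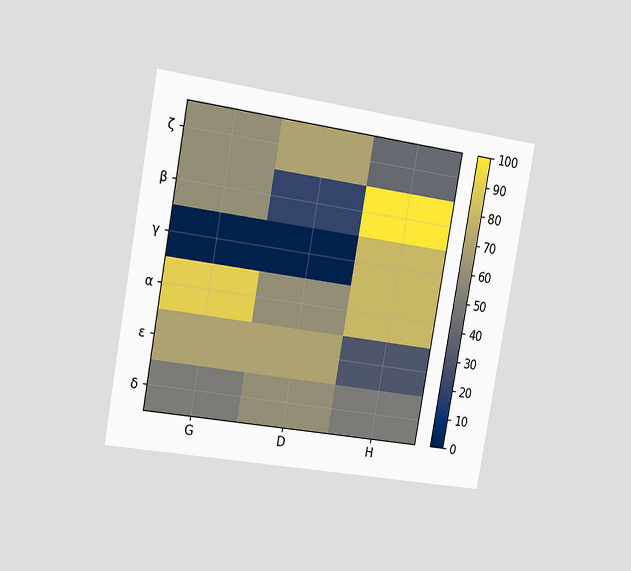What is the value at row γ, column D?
The chart is tilted about 10° clockwise and viewed slightly from the left. Matching cell (γ, D) against the colorbar gives 0.

0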